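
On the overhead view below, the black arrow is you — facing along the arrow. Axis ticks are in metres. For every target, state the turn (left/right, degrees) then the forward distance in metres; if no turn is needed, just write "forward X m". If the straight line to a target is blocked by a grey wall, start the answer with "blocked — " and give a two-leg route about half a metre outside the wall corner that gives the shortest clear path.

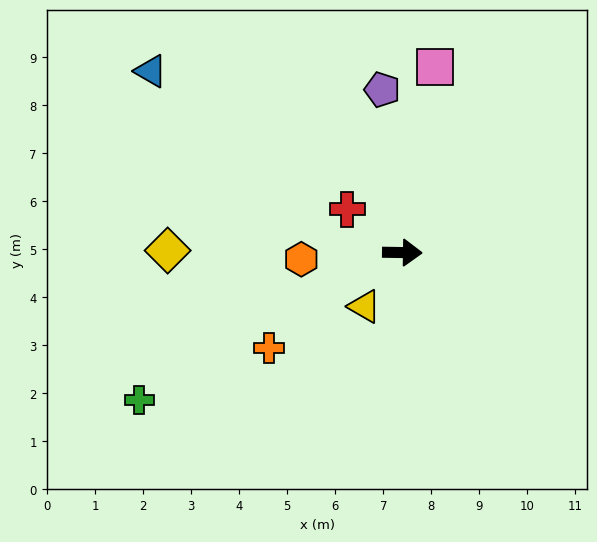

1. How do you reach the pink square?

turn left 81°, forward 3.9 m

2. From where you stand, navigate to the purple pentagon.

turn left 98°, forward 3.4 m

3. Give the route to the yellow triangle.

turn right 124°, forward 1.4 m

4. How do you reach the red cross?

turn left 143°, forward 1.5 m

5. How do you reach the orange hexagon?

turn right 175°, forward 2.1 m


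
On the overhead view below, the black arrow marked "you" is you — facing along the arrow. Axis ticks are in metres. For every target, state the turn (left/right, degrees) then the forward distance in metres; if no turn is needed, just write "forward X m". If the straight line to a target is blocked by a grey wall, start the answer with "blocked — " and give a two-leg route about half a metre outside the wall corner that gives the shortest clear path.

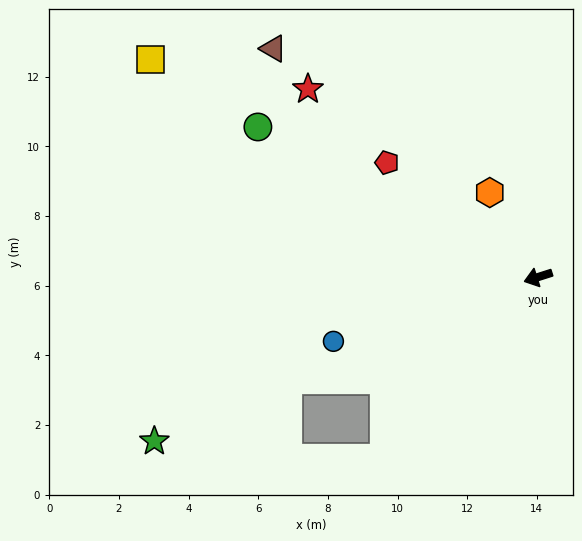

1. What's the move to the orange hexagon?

turn right 78°, forward 2.8 m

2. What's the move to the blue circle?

forward 6.2 m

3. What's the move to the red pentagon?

turn right 55°, forward 5.4 m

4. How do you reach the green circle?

turn right 46°, forward 9.1 m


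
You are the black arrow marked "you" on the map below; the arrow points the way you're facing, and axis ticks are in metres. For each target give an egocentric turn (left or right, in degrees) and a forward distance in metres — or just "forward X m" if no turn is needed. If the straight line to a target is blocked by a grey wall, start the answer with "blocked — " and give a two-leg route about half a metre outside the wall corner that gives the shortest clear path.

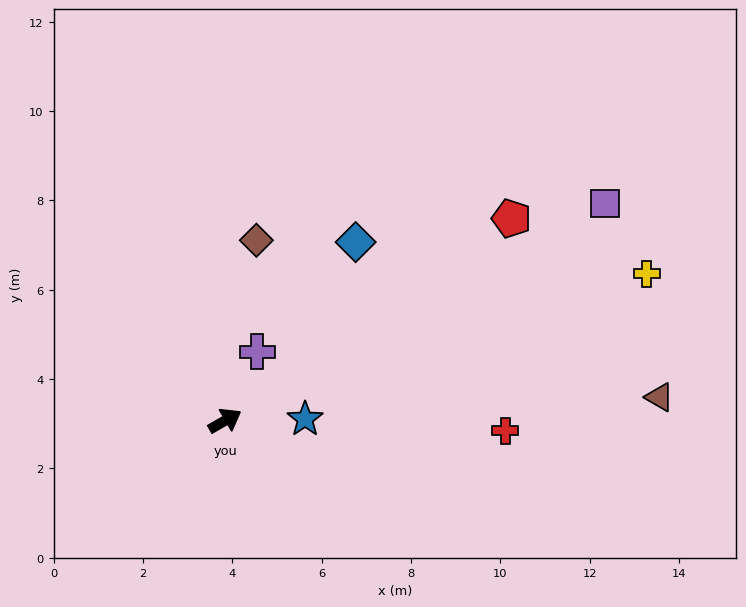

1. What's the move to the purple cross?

turn left 35°, forward 1.7 m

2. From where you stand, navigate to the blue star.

turn right 29°, forward 1.8 m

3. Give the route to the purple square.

forward 9.8 m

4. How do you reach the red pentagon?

turn left 5°, forward 7.8 m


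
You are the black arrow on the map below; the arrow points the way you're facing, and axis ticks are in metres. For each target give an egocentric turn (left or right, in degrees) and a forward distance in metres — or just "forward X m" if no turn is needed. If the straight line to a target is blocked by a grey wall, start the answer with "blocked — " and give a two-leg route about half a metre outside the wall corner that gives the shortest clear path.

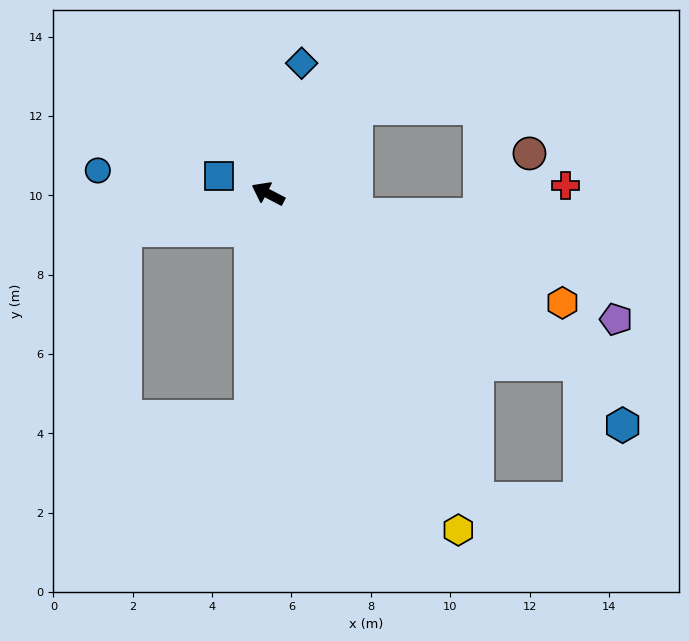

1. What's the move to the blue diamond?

turn right 77°, forward 3.4 m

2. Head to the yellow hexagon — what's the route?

turn left 147°, forward 9.7 m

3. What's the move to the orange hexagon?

turn right 173°, forward 7.9 m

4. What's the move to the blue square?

turn left 8°, forward 1.3 m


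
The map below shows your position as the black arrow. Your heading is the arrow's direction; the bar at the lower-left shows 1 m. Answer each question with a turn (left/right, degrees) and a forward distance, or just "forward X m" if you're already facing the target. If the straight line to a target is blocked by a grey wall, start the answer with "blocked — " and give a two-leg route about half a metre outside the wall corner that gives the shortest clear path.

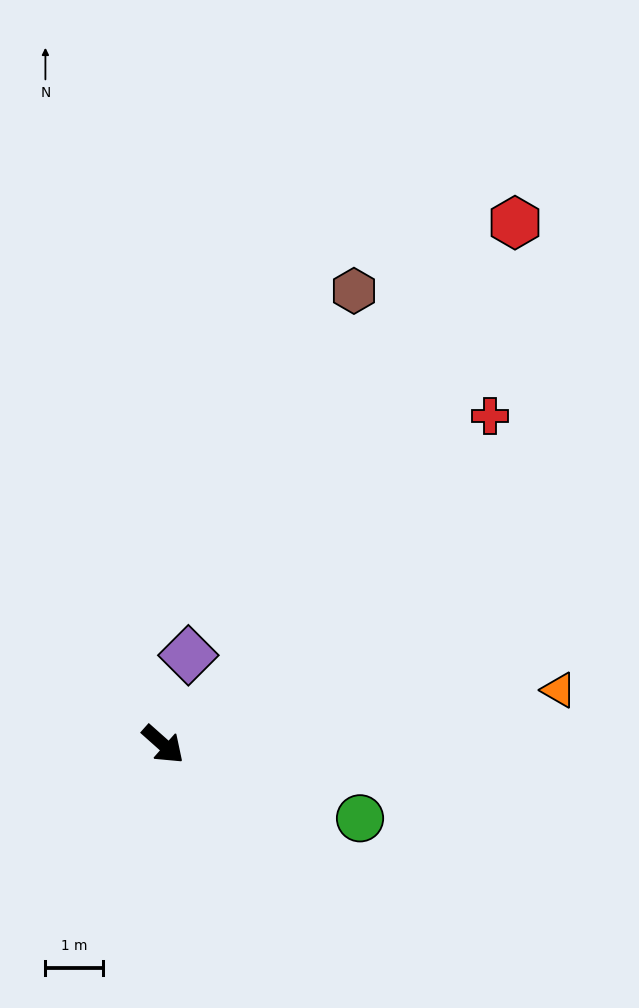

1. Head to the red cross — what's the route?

turn left 87°, forward 8.1 m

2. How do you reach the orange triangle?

turn left 49°, forward 6.9 m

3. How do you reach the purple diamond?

turn left 116°, forward 1.6 m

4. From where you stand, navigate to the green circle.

turn left 21°, forward 3.7 m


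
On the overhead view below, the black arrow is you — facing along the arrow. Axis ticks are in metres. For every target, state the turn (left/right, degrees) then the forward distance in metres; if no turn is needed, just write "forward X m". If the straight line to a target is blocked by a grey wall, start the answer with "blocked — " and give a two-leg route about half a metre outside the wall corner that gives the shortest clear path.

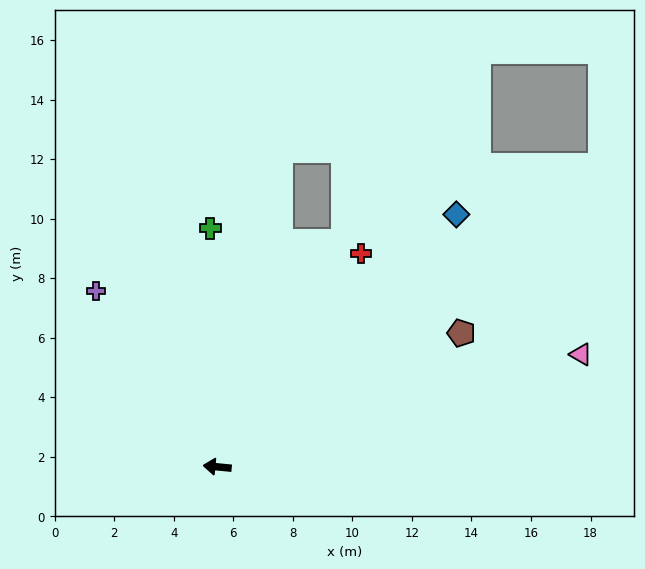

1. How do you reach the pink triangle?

turn right 157°, forward 12.8 m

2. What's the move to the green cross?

turn right 83°, forward 8.0 m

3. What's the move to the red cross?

turn right 118°, forward 8.6 m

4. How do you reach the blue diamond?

turn right 128°, forward 11.7 m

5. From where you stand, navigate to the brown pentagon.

turn right 146°, forward 9.4 m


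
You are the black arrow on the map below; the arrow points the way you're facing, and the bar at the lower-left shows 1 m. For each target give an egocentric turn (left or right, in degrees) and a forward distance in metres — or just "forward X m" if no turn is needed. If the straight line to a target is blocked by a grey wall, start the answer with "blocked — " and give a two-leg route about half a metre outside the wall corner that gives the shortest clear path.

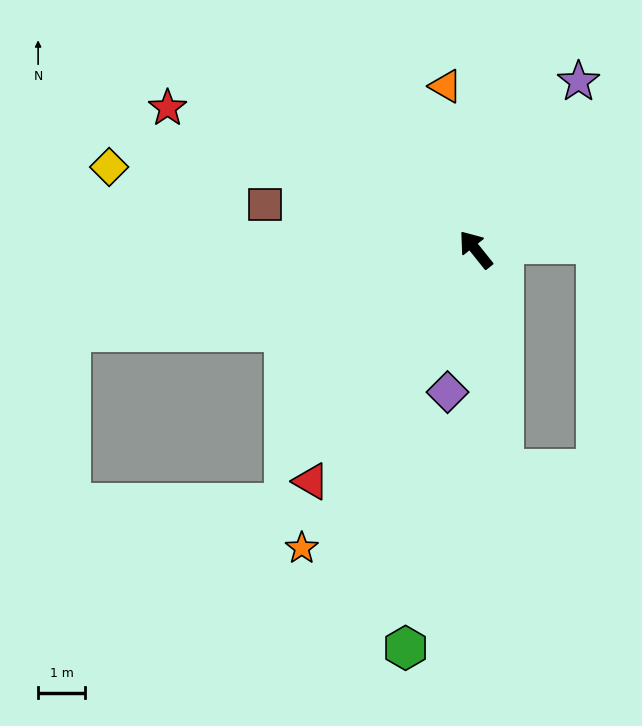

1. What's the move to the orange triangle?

turn right 28°, forward 3.5 m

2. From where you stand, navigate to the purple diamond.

turn left 130°, forward 3.1 m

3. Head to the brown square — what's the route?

turn left 39°, forward 4.6 m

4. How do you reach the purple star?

turn right 70°, forward 4.2 m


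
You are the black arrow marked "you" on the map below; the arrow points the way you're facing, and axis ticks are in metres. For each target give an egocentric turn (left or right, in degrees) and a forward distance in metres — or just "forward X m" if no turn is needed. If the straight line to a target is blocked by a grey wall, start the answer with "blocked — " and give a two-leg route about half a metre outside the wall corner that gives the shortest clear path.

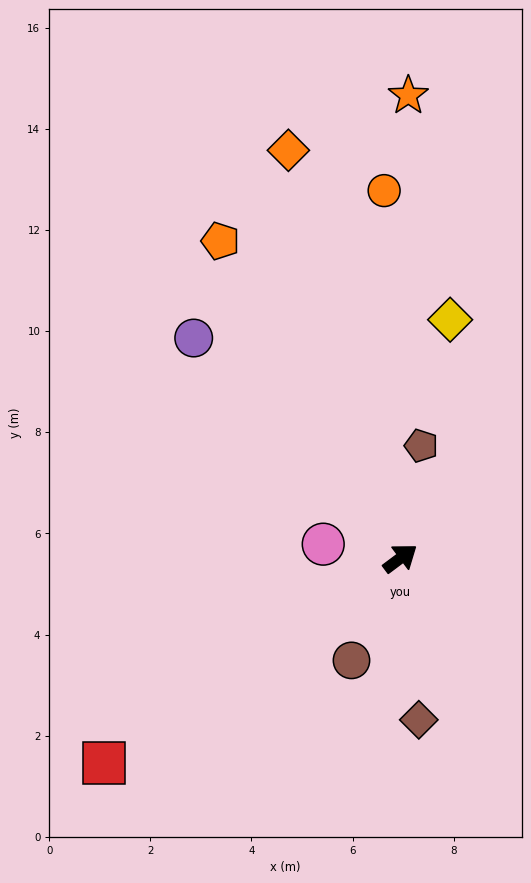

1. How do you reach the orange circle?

turn left 56°, forward 7.3 m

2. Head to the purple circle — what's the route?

turn left 96°, forward 6.0 m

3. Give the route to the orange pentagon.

turn left 83°, forward 7.2 m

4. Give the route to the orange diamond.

turn left 69°, forward 8.4 m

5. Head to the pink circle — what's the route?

turn left 133°, forward 1.6 m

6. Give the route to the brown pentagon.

turn left 43°, forward 2.3 m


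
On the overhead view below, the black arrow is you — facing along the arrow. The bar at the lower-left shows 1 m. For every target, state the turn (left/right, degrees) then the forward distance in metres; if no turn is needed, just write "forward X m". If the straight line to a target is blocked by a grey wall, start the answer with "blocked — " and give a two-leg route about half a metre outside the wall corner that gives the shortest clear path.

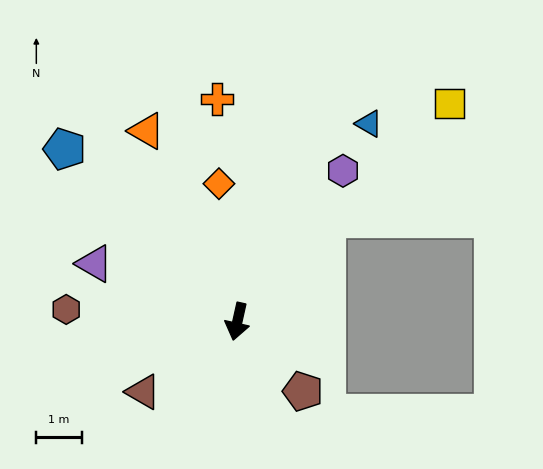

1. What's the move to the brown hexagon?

turn right 81°, forward 3.8 m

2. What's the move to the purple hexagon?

turn left 158°, forward 4.0 m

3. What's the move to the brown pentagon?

turn left 56°, forward 2.1 m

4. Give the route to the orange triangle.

turn right 142°, forward 4.6 m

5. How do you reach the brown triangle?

turn right 41°, forward 2.6 m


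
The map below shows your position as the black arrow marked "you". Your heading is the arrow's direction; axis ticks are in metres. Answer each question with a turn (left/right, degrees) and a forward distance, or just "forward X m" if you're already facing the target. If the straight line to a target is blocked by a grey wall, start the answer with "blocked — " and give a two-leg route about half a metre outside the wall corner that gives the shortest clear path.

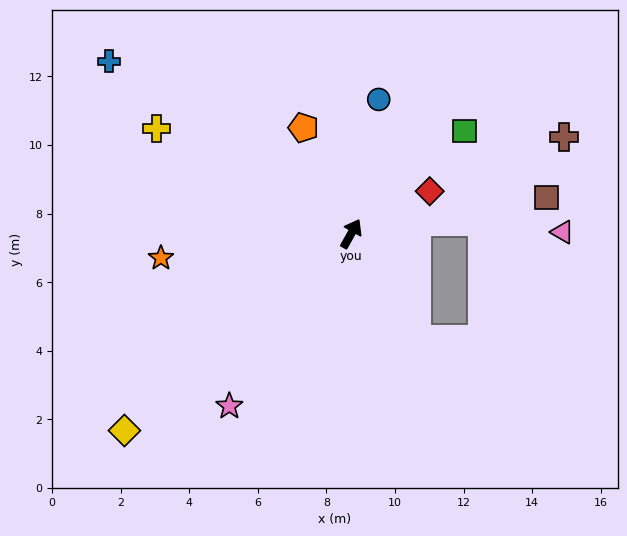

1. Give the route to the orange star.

turn left 127°, forward 5.6 m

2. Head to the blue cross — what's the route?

turn left 84°, forward 8.7 m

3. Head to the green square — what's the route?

turn right 18°, forward 4.5 m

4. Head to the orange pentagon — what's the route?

turn left 53°, forward 3.4 m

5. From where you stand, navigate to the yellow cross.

turn left 91°, forward 6.4 m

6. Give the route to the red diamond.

turn right 32°, forward 2.6 m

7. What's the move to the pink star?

turn left 174°, forward 6.2 m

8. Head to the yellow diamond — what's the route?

turn left 160°, forward 8.8 m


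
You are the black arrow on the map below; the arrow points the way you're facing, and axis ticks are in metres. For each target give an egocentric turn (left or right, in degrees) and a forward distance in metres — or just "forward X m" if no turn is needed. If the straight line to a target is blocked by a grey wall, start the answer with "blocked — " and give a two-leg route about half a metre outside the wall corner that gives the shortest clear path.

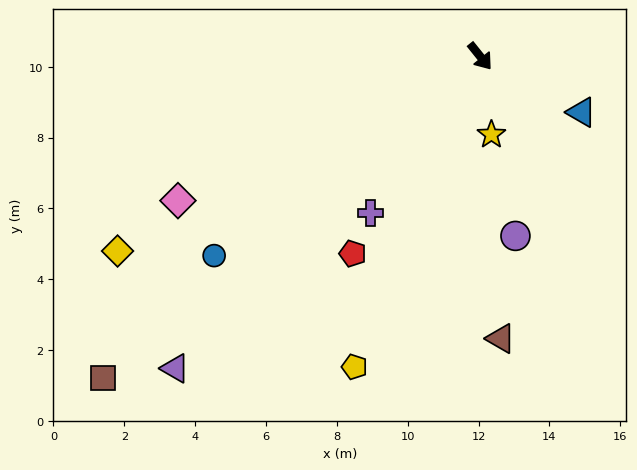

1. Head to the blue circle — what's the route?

turn right 92°, forward 9.4 m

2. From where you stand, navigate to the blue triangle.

turn left 22°, forward 3.3 m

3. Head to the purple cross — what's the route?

turn right 74°, forward 5.4 m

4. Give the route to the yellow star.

turn right 31°, forward 2.2 m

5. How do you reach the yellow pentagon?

turn right 61°, forward 9.5 m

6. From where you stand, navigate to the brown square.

turn right 88°, forward 14.0 m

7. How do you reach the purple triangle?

turn right 83°, forward 12.3 m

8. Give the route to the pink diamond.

turn right 103°, forward 9.5 m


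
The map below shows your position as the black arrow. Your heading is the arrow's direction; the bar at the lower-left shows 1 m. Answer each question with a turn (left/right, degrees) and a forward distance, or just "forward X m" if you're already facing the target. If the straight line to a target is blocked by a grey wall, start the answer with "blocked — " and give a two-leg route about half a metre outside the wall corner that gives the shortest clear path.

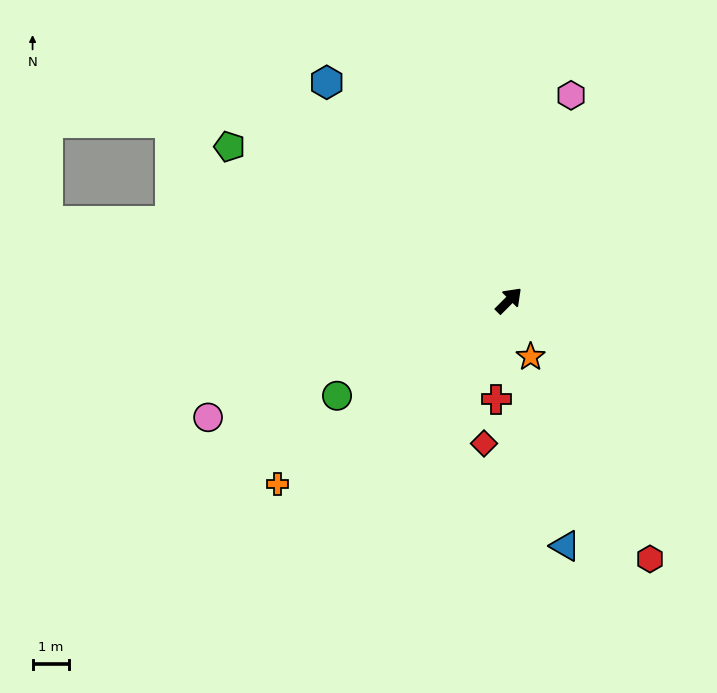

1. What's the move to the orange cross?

turn left 173°, forward 8.0 m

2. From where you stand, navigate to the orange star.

turn right 114°, forward 1.6 m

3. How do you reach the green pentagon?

turn left 106°, forward 8.7 m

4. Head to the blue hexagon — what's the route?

turn left 85°, forward 7.7 m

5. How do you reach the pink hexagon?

turn left 28°, forward 5.8 m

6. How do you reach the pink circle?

turn left 156°, forward 8.8 m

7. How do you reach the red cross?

turn right 142°, forward 2.7 m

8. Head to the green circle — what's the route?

turn left 164°, forward 5.3 m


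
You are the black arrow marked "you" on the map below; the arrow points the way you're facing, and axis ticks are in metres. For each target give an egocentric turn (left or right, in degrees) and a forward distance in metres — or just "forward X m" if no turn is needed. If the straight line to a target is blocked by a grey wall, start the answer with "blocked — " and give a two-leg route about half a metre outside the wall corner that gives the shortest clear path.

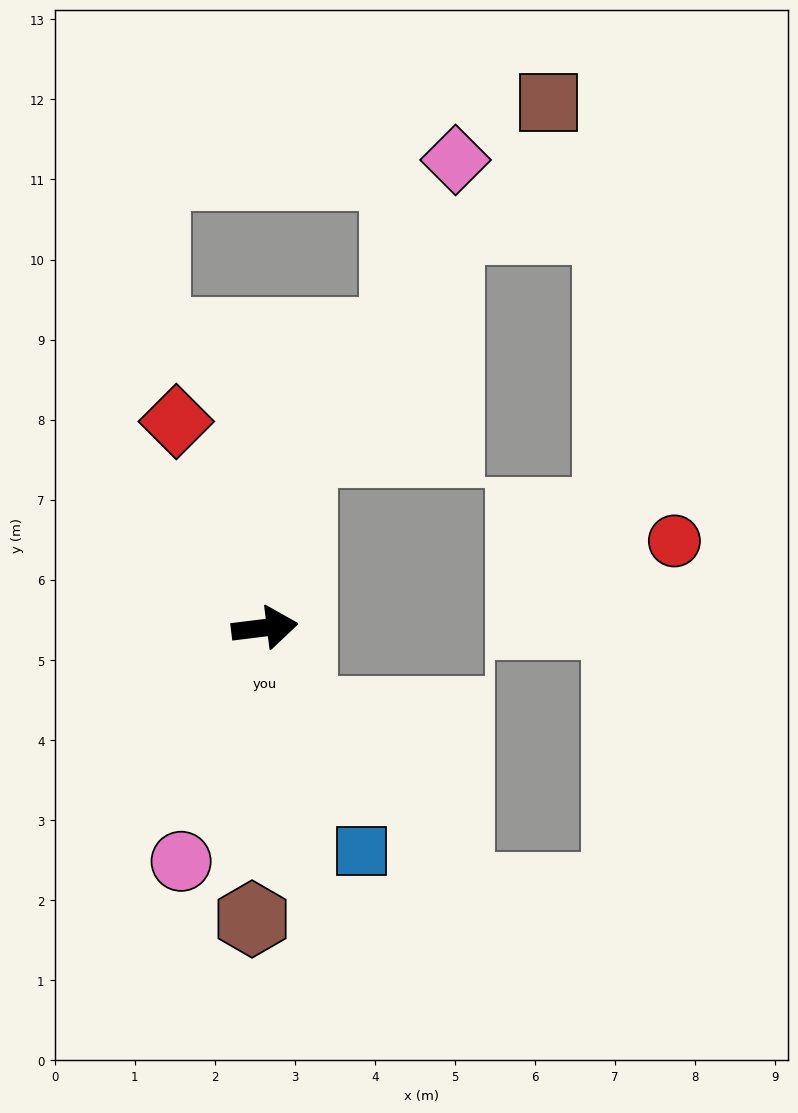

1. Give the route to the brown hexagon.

turn right 100°, forward 3.6 m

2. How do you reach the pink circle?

turn right 117°, forward 3.1 m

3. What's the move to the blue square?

turn right 74°, forward 3.0 m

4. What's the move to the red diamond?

turn left 106°, forward 2.8 m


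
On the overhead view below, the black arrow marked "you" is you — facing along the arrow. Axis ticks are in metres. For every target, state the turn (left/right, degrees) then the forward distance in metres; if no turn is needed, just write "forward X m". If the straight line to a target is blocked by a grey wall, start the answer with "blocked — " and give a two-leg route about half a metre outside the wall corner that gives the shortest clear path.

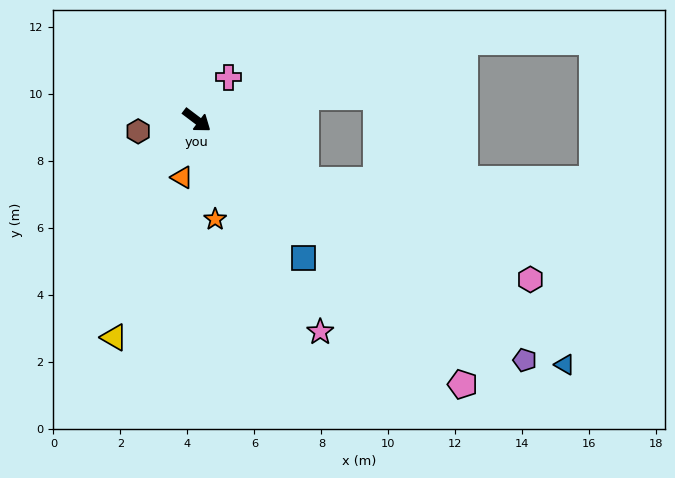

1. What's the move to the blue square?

turn right 15°, forward 5.2 m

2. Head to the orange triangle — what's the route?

turn right 67°, forward 1.8 m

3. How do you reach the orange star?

turn right 42°, forward 3.0 m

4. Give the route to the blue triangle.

turn left 3°, forward 13.2 m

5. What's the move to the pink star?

turn right 23°, forward 7.3 m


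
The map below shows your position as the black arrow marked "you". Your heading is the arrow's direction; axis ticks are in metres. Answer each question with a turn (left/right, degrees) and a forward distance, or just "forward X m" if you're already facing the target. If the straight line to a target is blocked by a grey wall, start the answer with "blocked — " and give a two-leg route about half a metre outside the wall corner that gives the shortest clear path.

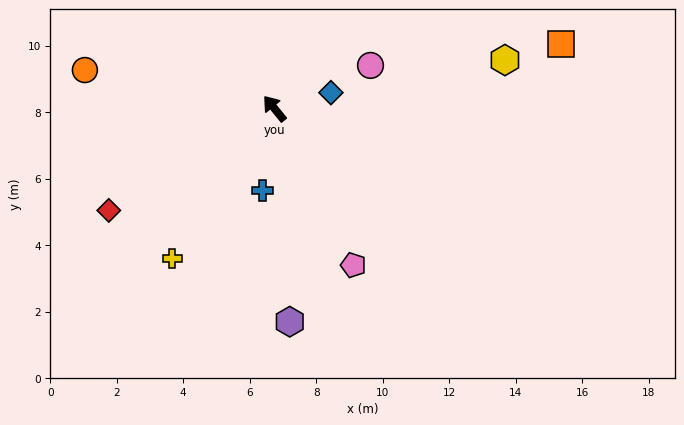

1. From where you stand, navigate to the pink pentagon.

turn left 168°, forward 5.3 m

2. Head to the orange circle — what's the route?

turn left 39°, forward 5.8 m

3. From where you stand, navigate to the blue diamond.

turn right 114°, forward 1.8 m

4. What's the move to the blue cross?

turn left 132°, forward 2.5 m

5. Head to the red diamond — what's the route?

turn left 82°, forward 5.8 m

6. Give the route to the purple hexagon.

turn left 145°, forward 6.4 m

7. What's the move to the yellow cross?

turn left 107°, forward 5.5 m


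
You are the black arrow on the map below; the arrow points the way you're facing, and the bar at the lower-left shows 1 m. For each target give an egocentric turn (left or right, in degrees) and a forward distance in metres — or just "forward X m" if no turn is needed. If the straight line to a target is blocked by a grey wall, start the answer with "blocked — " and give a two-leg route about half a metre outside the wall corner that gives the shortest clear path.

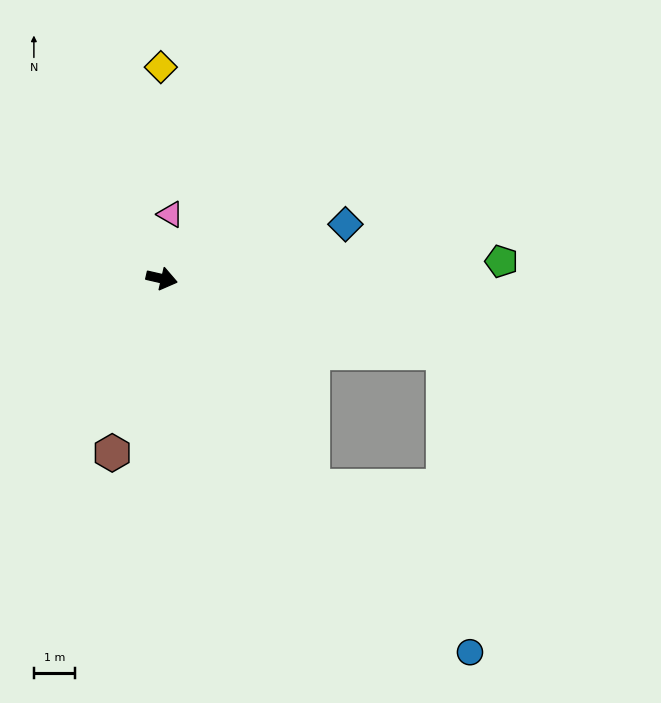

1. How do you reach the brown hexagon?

turn right 93°, forward 4.4 m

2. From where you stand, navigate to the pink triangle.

turn left 95°, forward 1.6 m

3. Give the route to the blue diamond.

turn left 29°, forward 4.6 m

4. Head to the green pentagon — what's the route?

turn left 16°, forward 8.2 m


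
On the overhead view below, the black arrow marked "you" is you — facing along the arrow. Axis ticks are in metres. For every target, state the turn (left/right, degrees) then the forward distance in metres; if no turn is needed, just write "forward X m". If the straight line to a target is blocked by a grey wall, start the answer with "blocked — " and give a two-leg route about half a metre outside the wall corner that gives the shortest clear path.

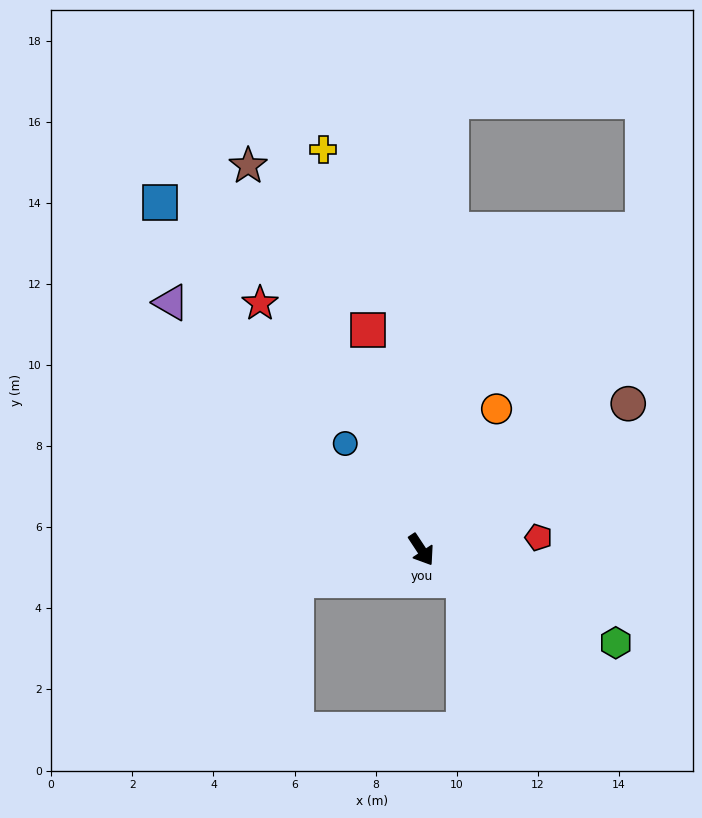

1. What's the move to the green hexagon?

turn left 31°, forward 5.3 m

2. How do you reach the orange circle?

turn left 118°, forward 3.9 m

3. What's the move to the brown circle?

turn left 92°, forward 6.2 m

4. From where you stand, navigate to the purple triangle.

turn right 168°, forward 8.7 m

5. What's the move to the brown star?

turn left 171°, forward 10.4 m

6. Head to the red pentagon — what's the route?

turn left 63°, forward 2.9 m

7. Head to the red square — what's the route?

turn left 160°, forward 5.6 m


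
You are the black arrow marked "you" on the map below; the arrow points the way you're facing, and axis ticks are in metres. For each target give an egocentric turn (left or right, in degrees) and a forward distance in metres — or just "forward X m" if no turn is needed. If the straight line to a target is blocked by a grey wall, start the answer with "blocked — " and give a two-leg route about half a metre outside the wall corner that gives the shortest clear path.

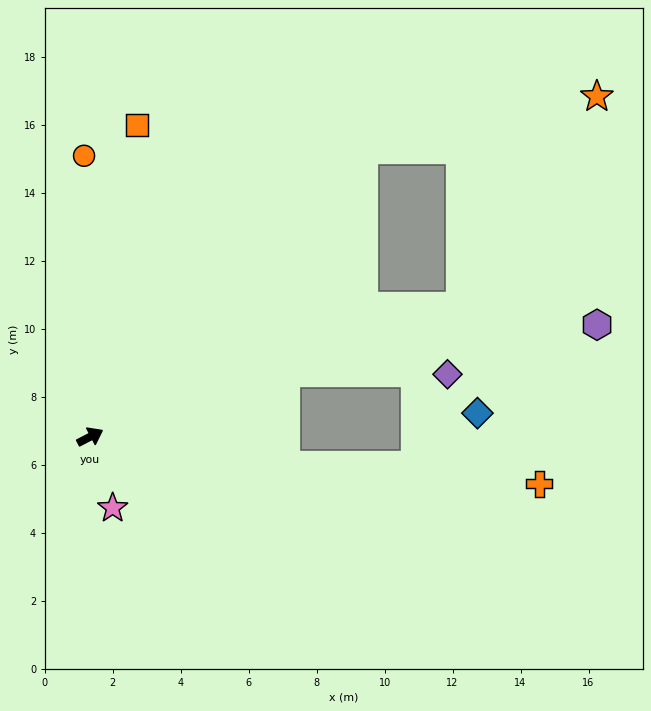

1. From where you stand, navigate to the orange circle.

turn left 64°, forward 8.3 m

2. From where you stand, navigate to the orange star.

blocked — turn left 19°, forward 11.7 m, then turn right 34°, forward 7.0 m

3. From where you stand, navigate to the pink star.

turn right 100°, forward 2.2 m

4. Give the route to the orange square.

turn left 54°, forward 9.3 m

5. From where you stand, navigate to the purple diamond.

blocked — turn right 9°, forward 6.1 m, then turn right 19°, forward 4.8 m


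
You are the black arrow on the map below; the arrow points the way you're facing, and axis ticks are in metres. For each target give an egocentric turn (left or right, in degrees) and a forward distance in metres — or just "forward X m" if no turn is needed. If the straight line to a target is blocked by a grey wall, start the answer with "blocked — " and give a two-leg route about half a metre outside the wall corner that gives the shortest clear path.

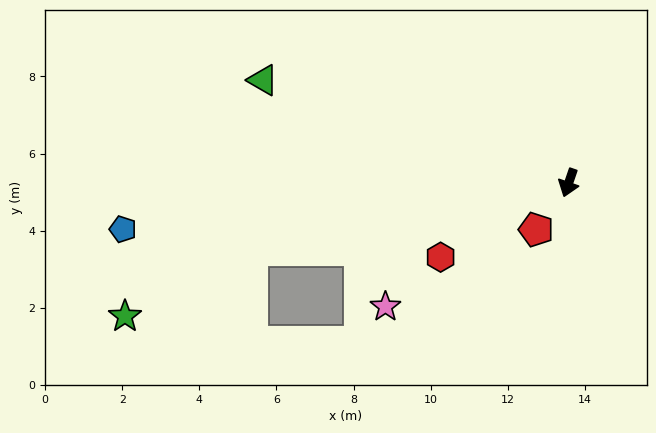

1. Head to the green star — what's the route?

blocked — turn right 59°, forward 8.4 m, then turn left 16°, forward 3.7 m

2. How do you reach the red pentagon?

turn right 16°, forward 1.5 m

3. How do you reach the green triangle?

turn right 90°, forward 8.4 m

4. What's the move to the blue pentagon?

turn right 65°, forward 11.6 m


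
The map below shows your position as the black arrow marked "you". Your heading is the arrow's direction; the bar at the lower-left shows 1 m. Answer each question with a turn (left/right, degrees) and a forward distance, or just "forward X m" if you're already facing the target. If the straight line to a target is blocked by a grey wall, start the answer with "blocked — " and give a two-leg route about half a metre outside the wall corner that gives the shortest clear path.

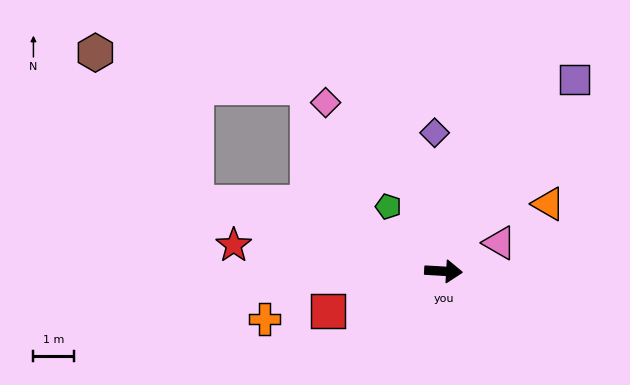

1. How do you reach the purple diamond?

turn left 97°, forward 3.4 m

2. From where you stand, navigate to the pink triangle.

turn left 30°, forward 1.5 m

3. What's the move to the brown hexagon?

blocked — turn left 168°, forward 6.3 m, then turn right 41°, forward 4.4 m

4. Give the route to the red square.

turn right 158°, forward 3.0 m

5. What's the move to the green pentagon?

turn left 134°, forward 2.1 m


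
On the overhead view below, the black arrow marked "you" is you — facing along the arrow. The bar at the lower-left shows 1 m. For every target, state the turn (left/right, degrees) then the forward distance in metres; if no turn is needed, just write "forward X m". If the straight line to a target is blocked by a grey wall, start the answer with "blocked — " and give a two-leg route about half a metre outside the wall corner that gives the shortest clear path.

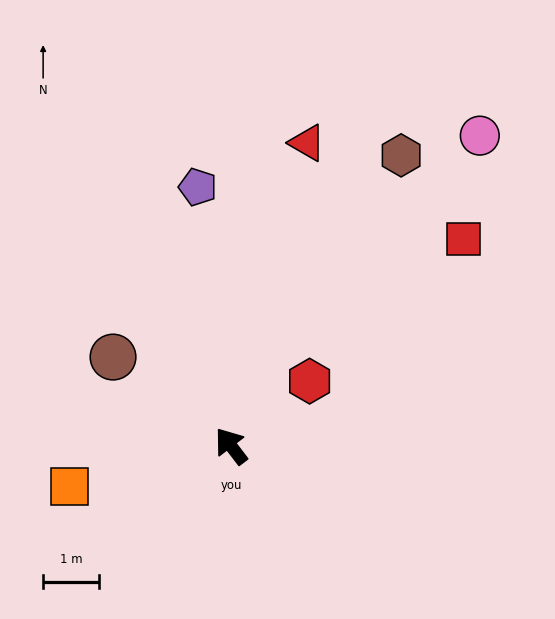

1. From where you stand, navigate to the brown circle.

turn left 16°, forward 2.6 m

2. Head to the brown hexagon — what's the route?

turn right 68°, forward 6.0 m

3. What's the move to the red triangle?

turn right 51°, forward 5.5 m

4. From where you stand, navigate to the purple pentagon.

turn right 30°, forward 4.6 m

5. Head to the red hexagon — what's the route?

turn right 88°, forward 1.8 m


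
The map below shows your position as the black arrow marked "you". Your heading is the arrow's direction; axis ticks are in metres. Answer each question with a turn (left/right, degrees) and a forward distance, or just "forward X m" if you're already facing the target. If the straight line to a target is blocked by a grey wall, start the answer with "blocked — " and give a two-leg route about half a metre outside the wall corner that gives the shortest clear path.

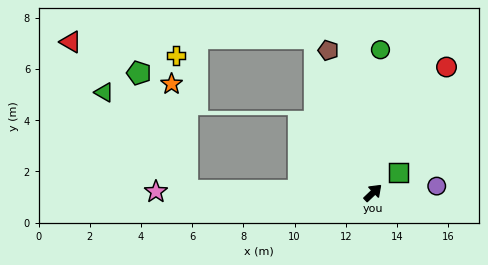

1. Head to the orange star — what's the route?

blocked — turn left 136°, forward 7.2 m, then turn right 81°, forward 4.2 m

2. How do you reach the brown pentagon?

turn left 64°, forward 5.8 m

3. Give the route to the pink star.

turn left 136°, forward 8.5 m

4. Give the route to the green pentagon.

blocked — turn left 136°, forward 7.2 m, then turn right 67°, forward 5.0 m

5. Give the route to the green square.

turn right 5°, forward 1.3 m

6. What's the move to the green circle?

turn left 43°, forward 5.6 m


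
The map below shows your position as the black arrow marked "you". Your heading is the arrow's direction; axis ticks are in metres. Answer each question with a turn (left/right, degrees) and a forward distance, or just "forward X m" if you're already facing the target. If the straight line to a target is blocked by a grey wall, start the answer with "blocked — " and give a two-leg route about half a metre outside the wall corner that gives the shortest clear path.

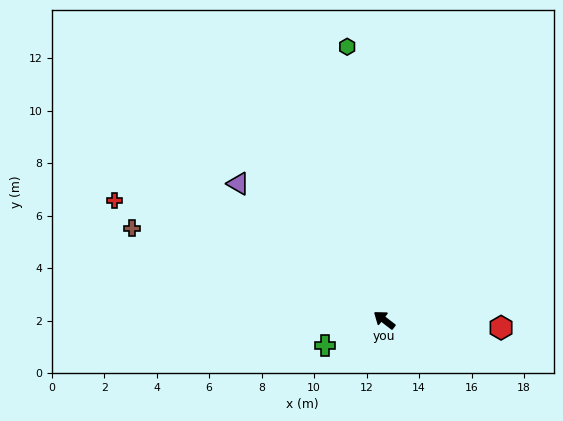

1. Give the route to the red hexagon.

turn right 146°, forward 4.5 m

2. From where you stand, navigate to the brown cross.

turn left 18°, forward 10.2 m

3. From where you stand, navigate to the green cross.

turn left 61°, forward 2.5 m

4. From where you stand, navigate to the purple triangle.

turn right 6°, forward 7.6 m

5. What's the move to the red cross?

turn left 14°, forward 11.2 m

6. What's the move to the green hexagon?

turn right 45°, forward 10.5 m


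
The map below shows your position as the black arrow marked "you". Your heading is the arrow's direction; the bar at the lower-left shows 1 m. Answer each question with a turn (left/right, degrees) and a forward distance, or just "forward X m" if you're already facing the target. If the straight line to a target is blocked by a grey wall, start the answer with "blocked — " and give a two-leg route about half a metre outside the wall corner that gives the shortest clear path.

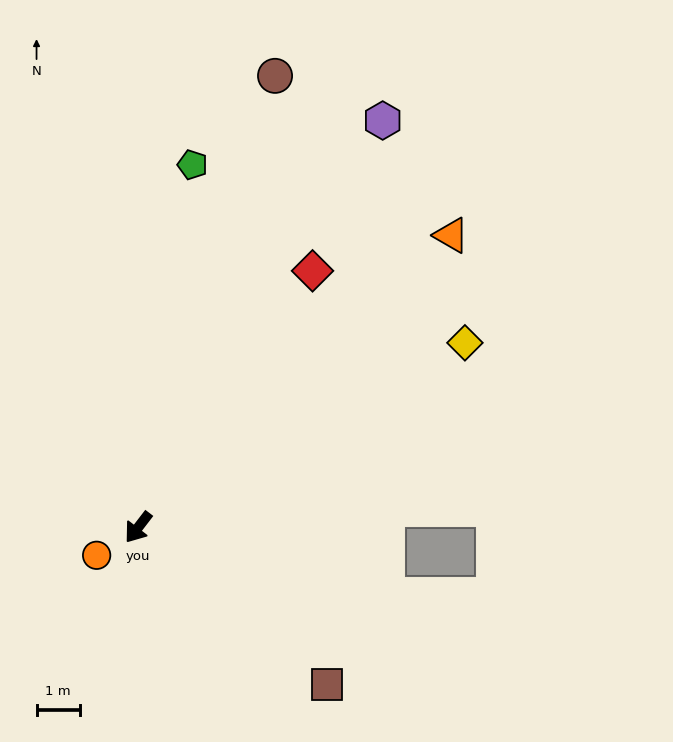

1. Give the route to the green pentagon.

turn right 151°, forward 8.5 m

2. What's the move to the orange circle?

turn right 19°, forward 1.2 m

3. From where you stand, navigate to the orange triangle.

turn left 171°, forward 9.9 m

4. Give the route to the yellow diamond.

turn left 157°, forward 8.7 m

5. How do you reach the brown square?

turn left 88°, forward 5.7 m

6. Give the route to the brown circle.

turn right 159°, forward 10.9 m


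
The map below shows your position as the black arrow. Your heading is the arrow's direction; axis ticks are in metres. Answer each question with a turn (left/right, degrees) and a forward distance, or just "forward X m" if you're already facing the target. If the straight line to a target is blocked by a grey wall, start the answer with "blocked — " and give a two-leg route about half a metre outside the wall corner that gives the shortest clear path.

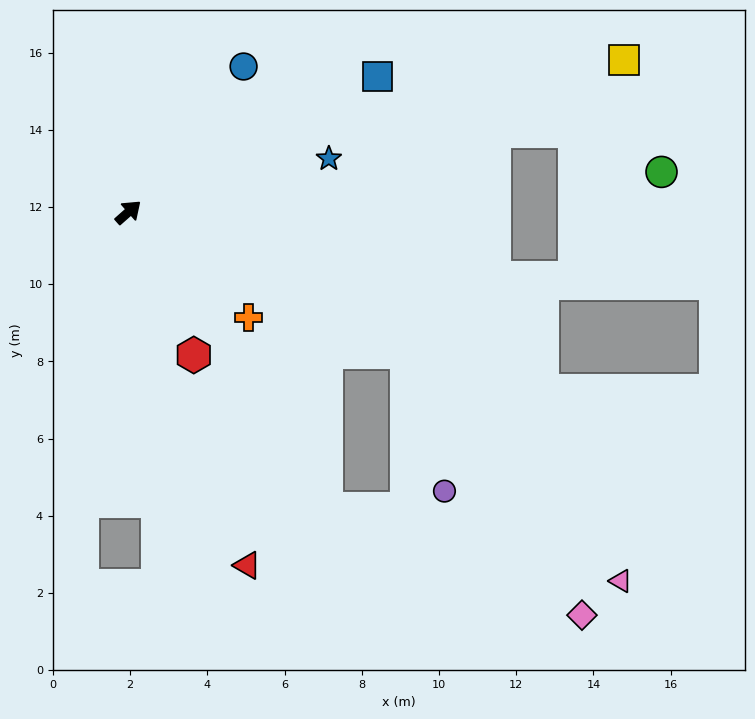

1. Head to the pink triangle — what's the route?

blocked — turn right 68°, forward 8.1 m, then turn right 20°, forward 8.1 m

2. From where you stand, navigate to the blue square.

turn right 13°, forward 7.3 m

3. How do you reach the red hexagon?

turn right 107°, forward 4.1 m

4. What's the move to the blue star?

turn right 27°, forward 5.4 m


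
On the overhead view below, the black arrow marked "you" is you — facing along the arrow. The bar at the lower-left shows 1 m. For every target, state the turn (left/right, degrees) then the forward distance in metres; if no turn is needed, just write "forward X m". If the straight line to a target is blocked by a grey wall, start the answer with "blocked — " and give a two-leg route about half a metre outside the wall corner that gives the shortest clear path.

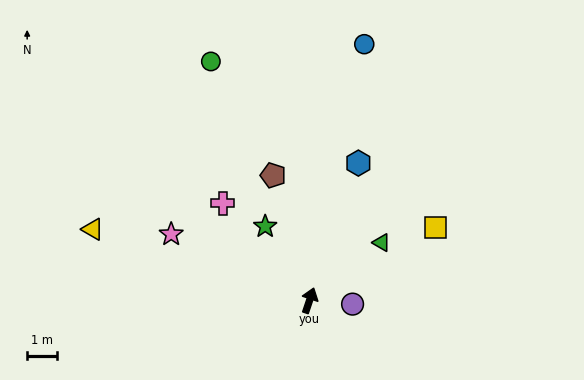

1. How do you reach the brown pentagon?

turn left 35°, forward 4.4 m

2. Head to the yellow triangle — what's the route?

turn left 90°, forward 7.6 m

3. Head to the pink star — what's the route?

turn left 83°, forward 5.1 m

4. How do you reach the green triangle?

turn right 33°, forward 3.1 m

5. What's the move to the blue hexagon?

forward 4.9 m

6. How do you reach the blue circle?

turn left 6°, forward 8.8 m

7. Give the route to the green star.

turn left 49°, forward 2.9 m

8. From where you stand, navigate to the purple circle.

turn right 76°, forward 1.4 m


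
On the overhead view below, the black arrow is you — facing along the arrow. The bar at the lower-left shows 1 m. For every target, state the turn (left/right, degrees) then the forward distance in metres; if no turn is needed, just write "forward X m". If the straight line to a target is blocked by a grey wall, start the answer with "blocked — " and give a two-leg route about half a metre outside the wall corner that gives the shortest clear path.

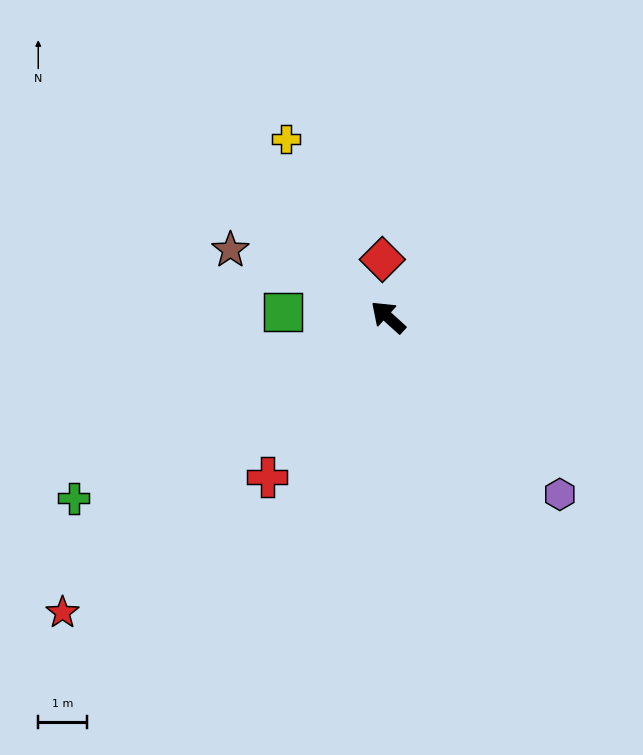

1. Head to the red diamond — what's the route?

turn right 42°, forward 1.2 m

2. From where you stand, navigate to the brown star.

turn left 19°, forward 3.5 m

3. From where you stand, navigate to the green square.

turn left 39°, forward 2.2 m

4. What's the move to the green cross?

turn left 72°, forward 7.4 m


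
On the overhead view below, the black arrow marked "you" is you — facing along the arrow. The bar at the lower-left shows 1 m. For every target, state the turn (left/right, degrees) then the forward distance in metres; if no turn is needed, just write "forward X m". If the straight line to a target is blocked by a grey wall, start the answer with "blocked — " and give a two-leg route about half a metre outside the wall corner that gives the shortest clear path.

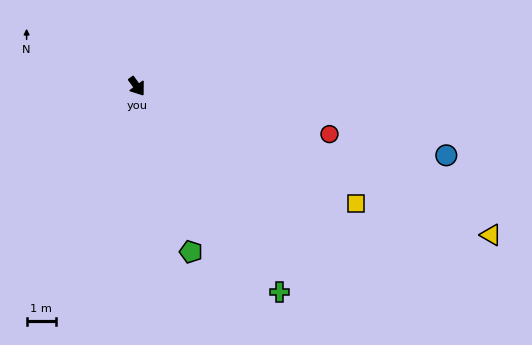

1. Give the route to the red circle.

turn left 40°, forward 6.8 m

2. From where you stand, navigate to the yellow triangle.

turn left 31°, forward 13.2 m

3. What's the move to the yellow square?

turn left 26°, forward 8.5 m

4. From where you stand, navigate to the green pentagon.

turn right 18°, forward 6.0 m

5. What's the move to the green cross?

forward 8.6 m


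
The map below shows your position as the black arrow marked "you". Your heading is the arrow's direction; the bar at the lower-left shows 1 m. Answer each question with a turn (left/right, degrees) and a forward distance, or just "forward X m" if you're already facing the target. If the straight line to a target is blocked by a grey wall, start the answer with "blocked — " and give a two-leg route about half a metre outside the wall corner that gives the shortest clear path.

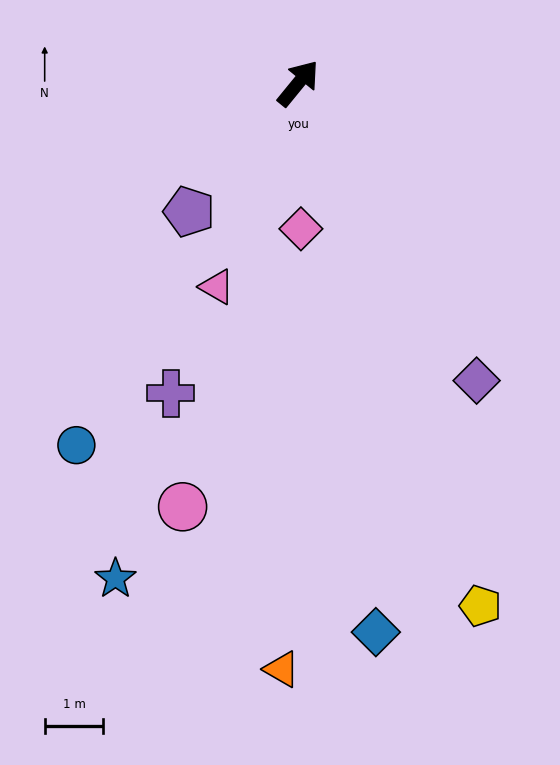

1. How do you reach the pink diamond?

turn right 140°, forward 2.5 m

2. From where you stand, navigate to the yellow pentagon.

turn right 122°, forward 9.4 m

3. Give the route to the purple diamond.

turn right 110°, forward 5.9 m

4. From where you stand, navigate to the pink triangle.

turn right 163°, forward 3.7 m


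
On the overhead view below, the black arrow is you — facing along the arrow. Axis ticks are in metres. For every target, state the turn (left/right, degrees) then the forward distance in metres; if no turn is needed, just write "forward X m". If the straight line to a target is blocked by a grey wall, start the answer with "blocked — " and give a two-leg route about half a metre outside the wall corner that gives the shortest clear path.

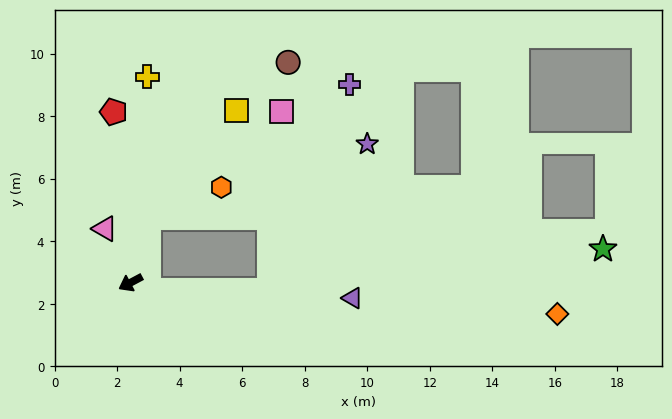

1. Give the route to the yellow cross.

turn right 123°, forward 6.6 m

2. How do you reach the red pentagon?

turn right 112°, forward 5.5 m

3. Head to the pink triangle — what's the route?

turn right 93°, forward 1.9 m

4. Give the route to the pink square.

blocked — turn right 133°, forward 2.2 m, then turn right 37°, forward 5.4 m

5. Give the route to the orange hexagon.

blocked — turn right 133°, forward 2.2 m, then turn right 53°, forward 2.5 m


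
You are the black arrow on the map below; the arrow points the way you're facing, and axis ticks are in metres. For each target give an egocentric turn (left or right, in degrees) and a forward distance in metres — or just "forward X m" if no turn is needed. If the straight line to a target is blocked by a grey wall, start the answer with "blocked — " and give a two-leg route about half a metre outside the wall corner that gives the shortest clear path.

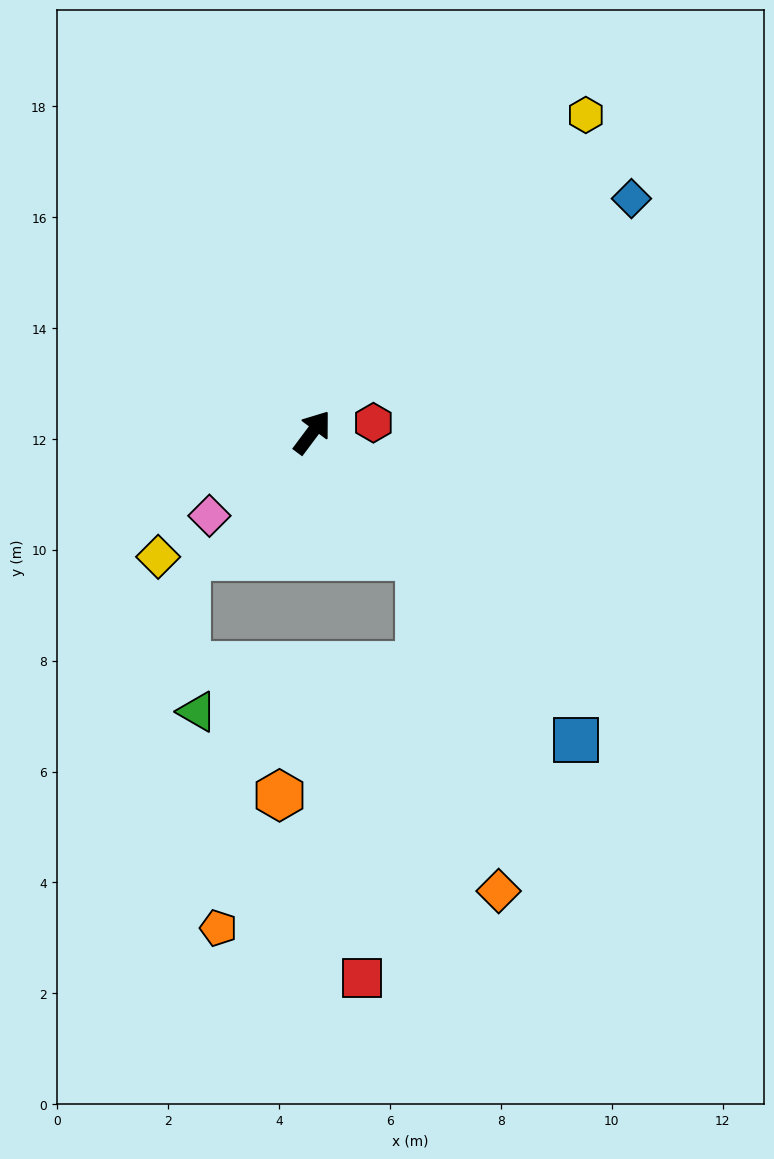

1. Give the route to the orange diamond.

blocked — turn right 103°, forward 3.0 m, then turn right 27°, forward 6.2 m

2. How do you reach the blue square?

turn right 103°, forward 7.3 m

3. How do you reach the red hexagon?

turn right 44°, forward 1.1 m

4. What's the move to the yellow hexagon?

turn right 4°, forward 7.6 m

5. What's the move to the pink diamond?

turn left 166°, forward 2.4 m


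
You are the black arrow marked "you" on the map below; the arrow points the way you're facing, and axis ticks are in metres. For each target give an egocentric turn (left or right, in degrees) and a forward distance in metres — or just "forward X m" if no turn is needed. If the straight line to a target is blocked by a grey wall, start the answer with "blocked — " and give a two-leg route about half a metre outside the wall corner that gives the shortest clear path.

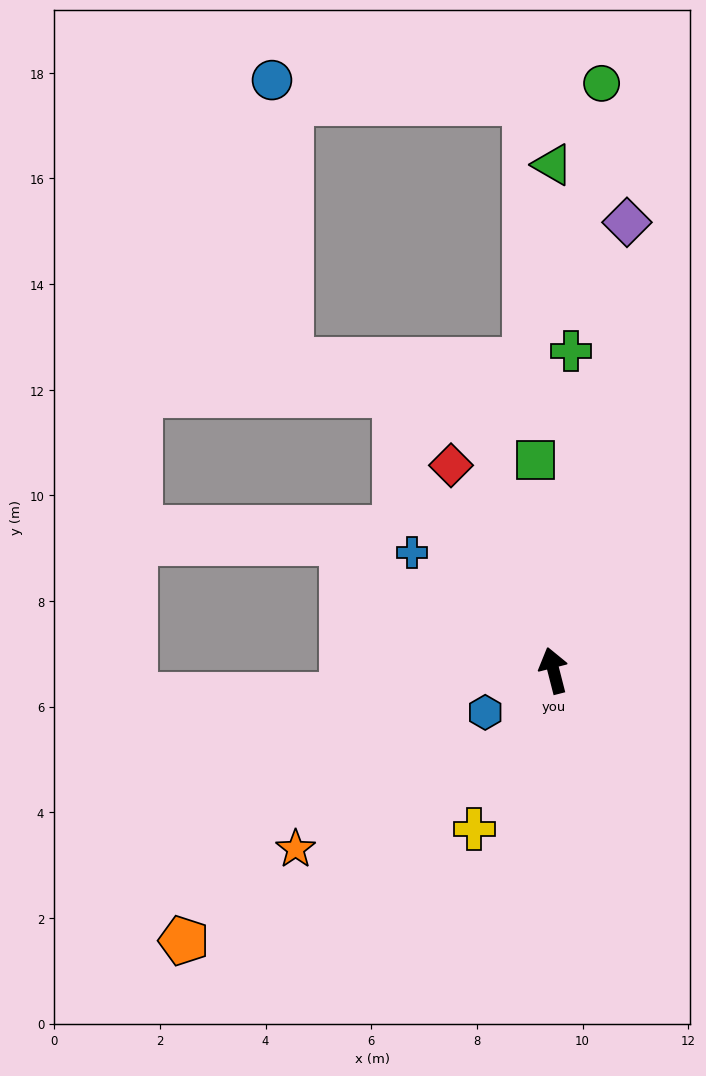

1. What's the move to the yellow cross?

turn left 139°, forward 3.4 m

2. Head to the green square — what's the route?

turn right 9°, forward 4.0 m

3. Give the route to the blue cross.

turn left 36°, forward 3.5 m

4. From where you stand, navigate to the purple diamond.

turn right 24°, forward 8.6 m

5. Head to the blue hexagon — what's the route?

turn left 107°, forward 1.5 m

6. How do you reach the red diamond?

turn left 12°, forward 4.3 m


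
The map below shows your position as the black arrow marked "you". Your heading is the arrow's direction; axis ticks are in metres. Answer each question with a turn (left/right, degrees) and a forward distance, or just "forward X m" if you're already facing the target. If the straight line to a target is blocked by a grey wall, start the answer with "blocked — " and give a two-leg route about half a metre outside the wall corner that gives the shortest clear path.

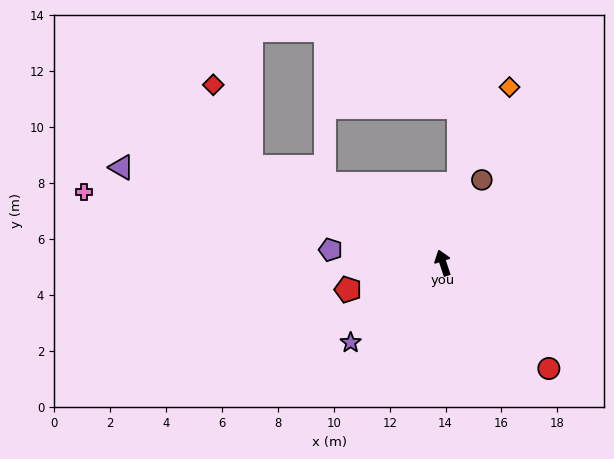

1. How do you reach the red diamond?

blocked — turn left 45°, forward 7.7 m, then turn right 39°, forward 3.2 m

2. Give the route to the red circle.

turn right 153°, forward 5.4 m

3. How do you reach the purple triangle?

turn left 55°, forward 12.0 m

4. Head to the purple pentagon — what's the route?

turn left 65°, forward 4.1 m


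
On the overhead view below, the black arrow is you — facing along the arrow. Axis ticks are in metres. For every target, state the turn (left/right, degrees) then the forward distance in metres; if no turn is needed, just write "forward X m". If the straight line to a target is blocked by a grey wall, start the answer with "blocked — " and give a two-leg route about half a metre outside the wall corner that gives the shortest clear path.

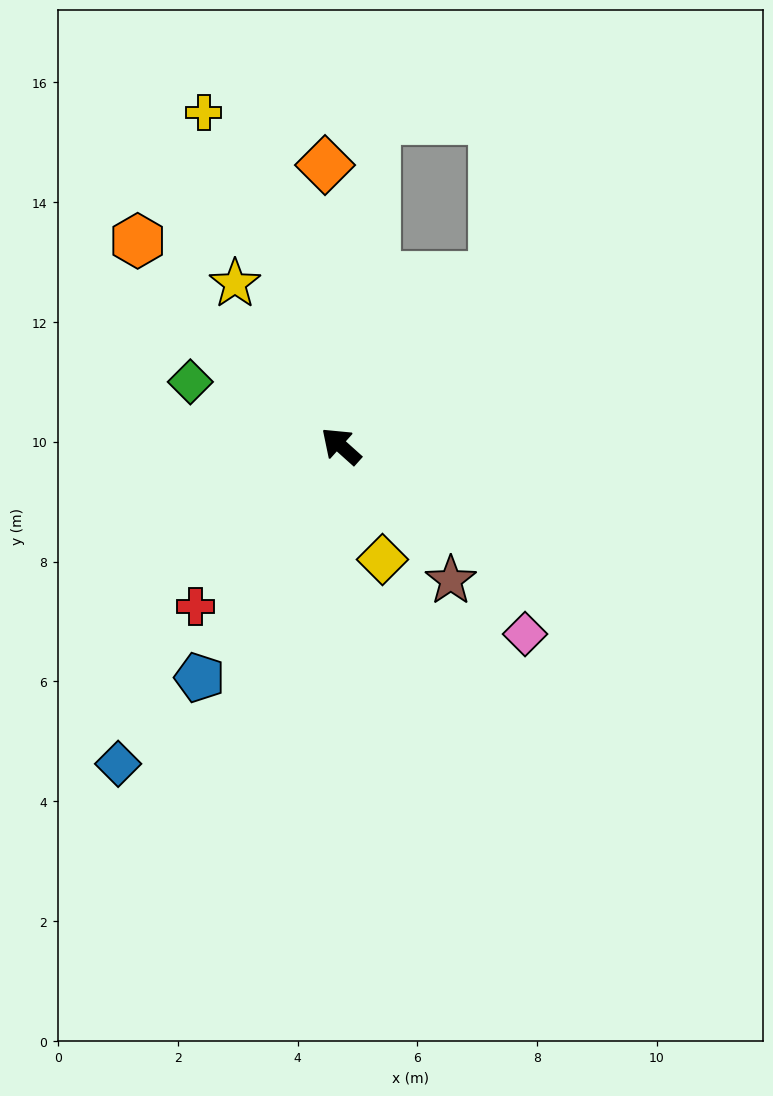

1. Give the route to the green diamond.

turn left 19°, forward 2.7 m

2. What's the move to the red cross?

turn left 90°, forward 3.6 m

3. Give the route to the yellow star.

turn right 15°, forward 3.2 m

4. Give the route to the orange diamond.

turn right 45°, forward 4.7 m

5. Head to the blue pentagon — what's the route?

turn left 101°, forward 4.5 m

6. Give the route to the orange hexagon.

turn right 3°, forward 4.8 m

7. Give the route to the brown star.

turn left 171°, forward 2.9 m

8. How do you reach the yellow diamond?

turn left 152°, forward 2.0 m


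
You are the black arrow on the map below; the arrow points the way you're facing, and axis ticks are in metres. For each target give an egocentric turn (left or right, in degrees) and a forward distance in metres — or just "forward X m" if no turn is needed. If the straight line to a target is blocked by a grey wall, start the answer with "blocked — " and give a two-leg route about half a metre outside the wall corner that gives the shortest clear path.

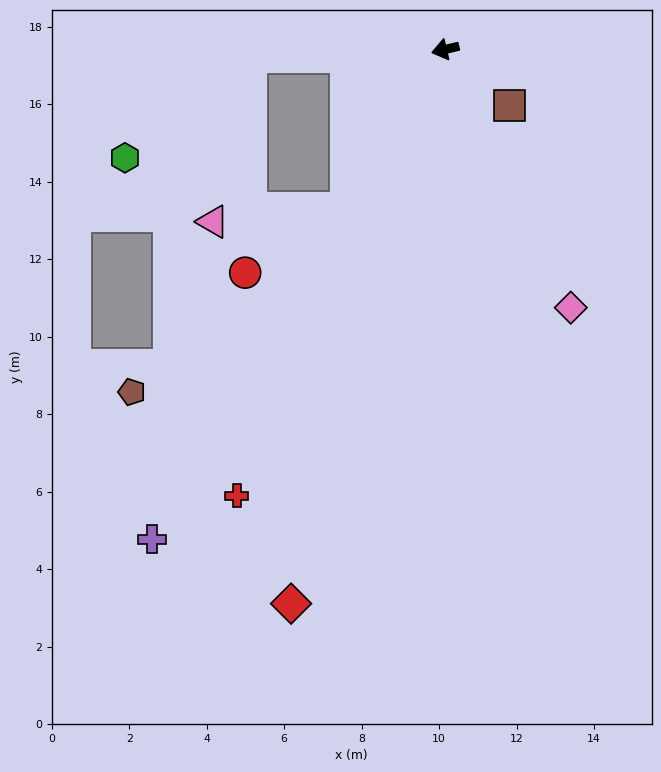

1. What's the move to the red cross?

turn left 52°, forward 12.7 m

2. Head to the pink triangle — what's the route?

blocked — turn left 45°, forward 4.8 m, then turn right 53°, forward 3.5 m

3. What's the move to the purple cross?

turn left 46°, forward 14.7 m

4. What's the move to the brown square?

turn left 125°, forward 2.2 m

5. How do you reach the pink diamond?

turn left 103°, forward 7.4 m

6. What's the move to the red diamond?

turn left 61°, forward 14.9 m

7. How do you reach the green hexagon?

blocked — turn right 11°, forward 5.0 m, then turn left 36°, forward 4.2 m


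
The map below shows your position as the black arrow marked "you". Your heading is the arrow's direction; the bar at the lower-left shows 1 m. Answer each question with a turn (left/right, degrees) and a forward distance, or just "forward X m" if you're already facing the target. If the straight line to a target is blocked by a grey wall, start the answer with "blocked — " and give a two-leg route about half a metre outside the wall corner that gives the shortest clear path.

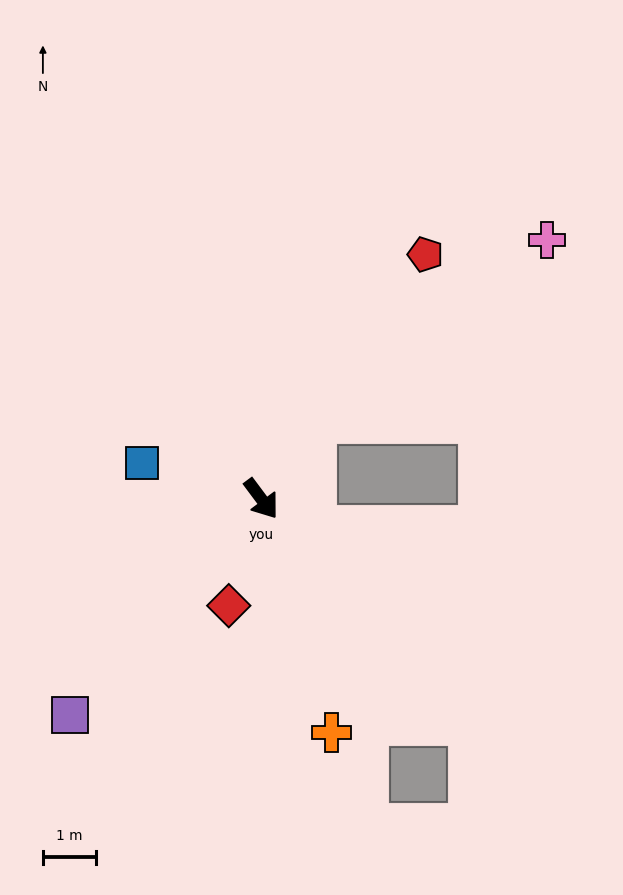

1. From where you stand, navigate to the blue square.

turn right 143°, forward 2.3 m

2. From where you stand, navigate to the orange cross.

turn right 20°, forward 4.6 m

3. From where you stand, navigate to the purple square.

turn right 78°, forward 5.4 m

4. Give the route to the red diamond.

turn right 54°, forward 2.1 m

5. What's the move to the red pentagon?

turn left 109°, forward 5.5 m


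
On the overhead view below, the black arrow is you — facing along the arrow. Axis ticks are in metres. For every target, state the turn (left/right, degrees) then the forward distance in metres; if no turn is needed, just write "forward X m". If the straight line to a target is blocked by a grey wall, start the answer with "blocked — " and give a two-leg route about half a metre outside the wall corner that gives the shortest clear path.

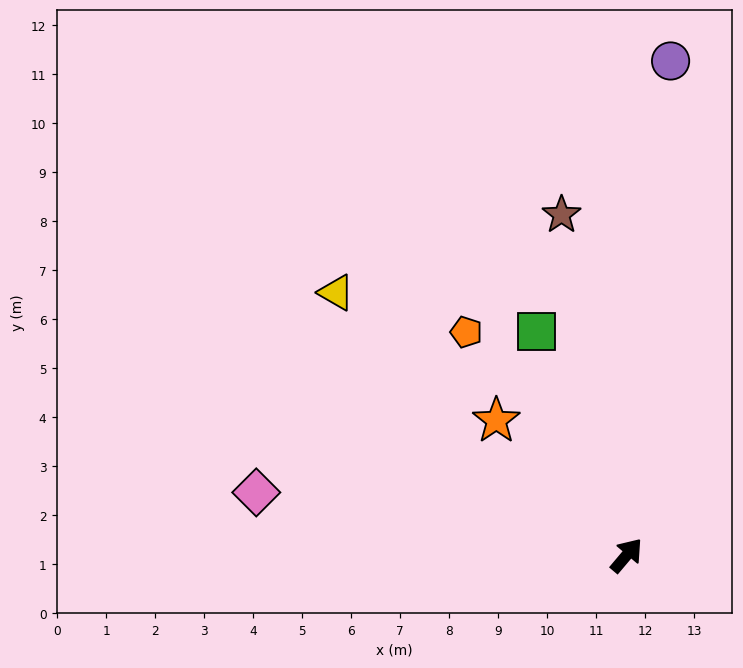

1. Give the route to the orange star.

turn left 84°, forward 3.8 m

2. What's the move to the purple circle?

turn left 35°, forward 10.1 m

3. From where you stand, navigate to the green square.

turn left 62°, forward 4.9 m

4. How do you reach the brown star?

turn left 51°, forward 7.1 m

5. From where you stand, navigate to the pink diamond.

turn left 121°, forward 7.7 m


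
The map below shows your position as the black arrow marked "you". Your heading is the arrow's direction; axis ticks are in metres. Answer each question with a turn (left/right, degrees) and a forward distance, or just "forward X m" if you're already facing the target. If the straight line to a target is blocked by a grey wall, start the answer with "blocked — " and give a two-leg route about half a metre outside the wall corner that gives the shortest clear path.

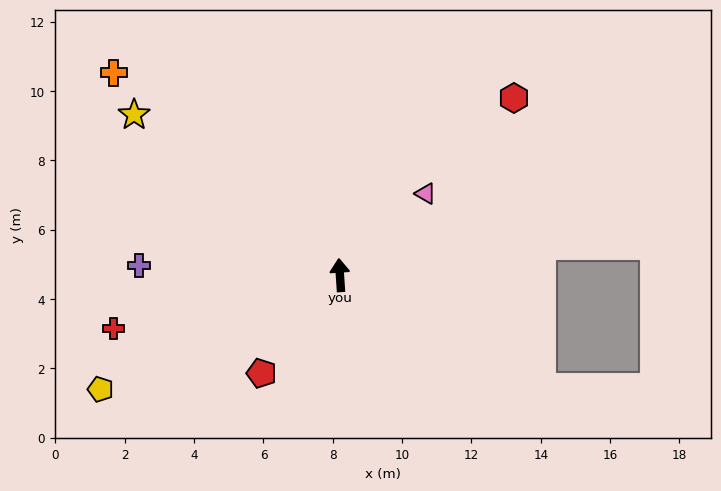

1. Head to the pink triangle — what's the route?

turn right 50°, forward 3.4 m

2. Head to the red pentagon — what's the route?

turn left 138°, forward 3.6 m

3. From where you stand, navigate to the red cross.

turn left 99°, forward 6.7 m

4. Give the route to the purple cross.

turn left 83°, forward 5.8 m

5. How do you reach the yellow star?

turn left 48°, forward 7.5 m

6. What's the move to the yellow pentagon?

turn left 112°, forward 7.7 m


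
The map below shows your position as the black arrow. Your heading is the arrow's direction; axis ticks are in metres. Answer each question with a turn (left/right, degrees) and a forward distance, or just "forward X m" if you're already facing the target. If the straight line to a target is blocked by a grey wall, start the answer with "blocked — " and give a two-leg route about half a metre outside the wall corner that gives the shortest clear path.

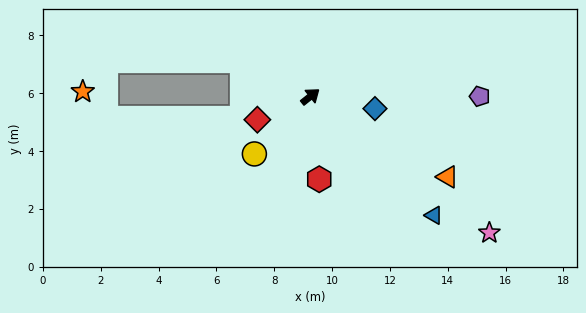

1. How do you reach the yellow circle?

turn right 173°, forward 2.8 m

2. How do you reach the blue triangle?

turn right 83°, forward 5.9 m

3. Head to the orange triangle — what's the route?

turn right 69°, forward 5.5 m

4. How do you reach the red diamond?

turn left 165°, forward 2.0 m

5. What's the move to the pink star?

turn right 76°, forward 7.8 m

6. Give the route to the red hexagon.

turn right 122°, forward 2.9 m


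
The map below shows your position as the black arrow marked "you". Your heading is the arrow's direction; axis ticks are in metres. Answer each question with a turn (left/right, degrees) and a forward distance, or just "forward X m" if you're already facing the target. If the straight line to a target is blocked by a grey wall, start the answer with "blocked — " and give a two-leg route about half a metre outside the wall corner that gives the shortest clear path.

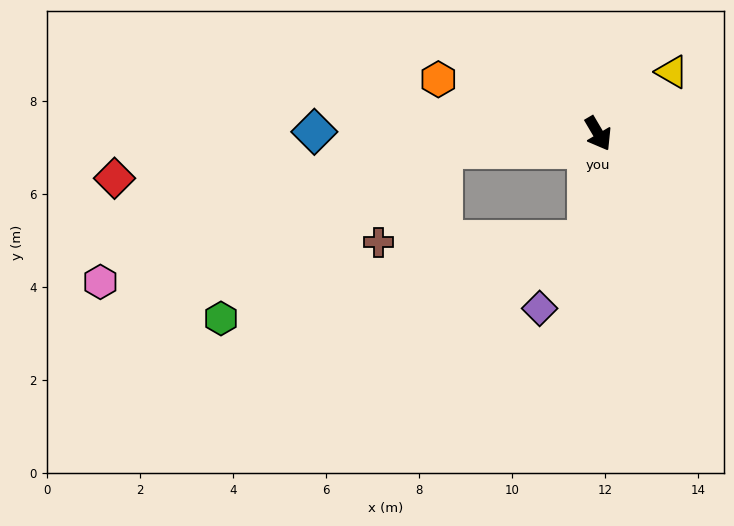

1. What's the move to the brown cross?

blocked — turn right 115°, forward 3.4 m, then turn left 50°, forward 2.4 m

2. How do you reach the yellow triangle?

turn left 99°, forward 2.1 m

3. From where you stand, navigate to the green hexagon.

blocked — turn right 115°, forward 3.4 m, then turn left 32°, forward 6.0 m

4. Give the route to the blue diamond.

turn right 121°, forward 6.1 m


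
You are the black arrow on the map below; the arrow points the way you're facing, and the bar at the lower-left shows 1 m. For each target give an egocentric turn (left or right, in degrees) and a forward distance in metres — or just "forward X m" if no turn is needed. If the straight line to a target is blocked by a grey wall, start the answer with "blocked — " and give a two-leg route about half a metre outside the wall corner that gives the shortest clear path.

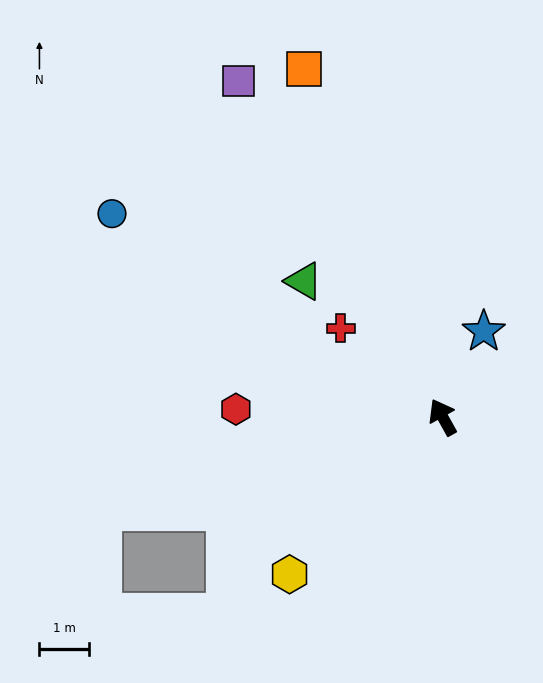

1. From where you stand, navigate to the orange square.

turn right 7°, forward 7.5 m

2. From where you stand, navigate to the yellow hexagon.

turn left 107°, forward 4.4 m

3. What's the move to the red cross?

turn left 20°, forward 2.7 m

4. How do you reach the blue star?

turn right 55°, forward 1.9 m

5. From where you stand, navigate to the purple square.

turn left 2°, forward 7.9 m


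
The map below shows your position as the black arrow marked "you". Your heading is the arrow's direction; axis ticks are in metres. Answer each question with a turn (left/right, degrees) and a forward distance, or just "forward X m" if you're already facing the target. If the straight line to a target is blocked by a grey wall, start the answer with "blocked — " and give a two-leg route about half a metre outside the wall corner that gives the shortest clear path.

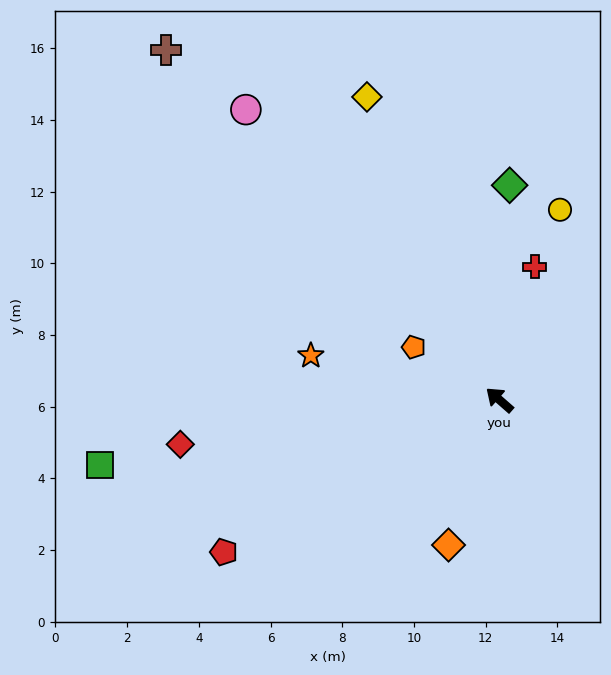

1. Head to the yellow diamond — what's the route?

turn right 25°, forward 9.2 m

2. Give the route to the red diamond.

turn left 49°, forward 9.0 m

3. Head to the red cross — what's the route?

turn right 64°, forward 3.8 m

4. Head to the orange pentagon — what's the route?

turn left 10°, forward 2.8 m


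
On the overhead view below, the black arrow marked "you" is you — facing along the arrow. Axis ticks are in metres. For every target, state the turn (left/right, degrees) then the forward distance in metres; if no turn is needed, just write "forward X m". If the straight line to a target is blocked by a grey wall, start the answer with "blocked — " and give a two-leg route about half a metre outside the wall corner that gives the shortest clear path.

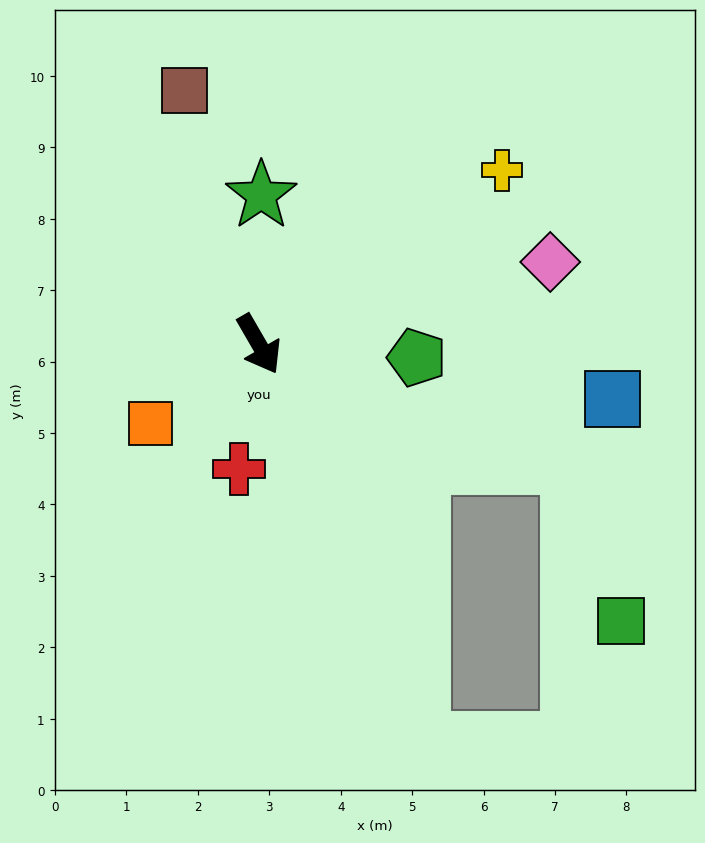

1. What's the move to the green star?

turn left 149°, forward 2.1 m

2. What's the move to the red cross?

turn right 39°, forward 1.8 m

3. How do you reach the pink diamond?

turn left 76°, forward 4.2 m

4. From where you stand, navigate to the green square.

blocked — turn left 39°, forward 4.7 m, then turn right 52°, forward 2.3 m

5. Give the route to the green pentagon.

turn left 55°, forward 2.2 m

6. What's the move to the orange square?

turn right 84°, forward 1.9 m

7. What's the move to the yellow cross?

turn left 96°, forward 4.2 m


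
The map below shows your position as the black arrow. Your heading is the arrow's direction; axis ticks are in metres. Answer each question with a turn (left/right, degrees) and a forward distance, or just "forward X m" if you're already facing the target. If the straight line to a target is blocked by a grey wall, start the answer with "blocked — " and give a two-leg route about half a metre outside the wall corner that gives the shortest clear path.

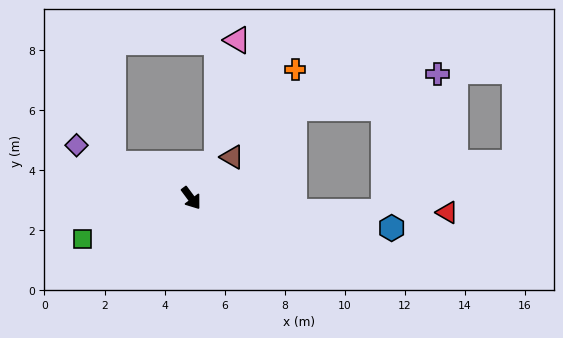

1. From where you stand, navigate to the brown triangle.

turn left 98°, forward 1.9 m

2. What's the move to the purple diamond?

turn right 151°, forward 4.2 m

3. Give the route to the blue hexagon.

turn left 45°, forward 6.7 m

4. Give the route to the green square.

turn right 106°, forward 3.9 m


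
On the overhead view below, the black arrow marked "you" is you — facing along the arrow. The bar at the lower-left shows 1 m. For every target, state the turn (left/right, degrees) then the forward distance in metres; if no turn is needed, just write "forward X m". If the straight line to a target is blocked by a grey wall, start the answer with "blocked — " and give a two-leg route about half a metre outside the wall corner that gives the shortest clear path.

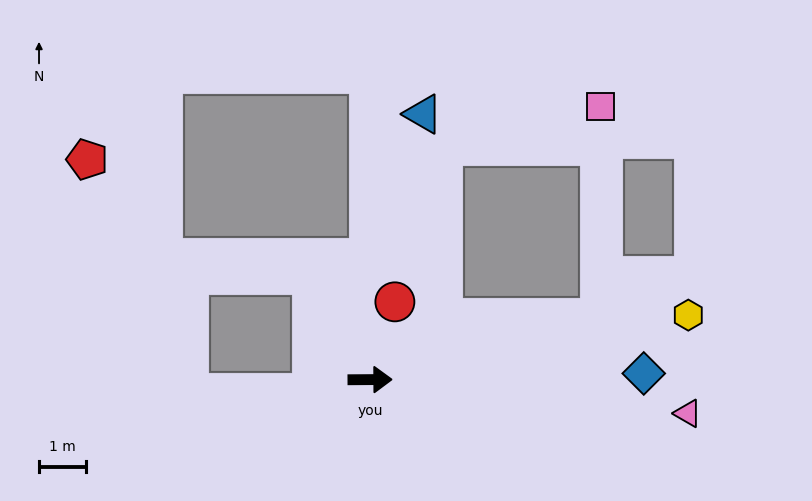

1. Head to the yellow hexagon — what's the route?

turn left 11°, forward 7.0 m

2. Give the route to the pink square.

blocked — turn left 15°, forward 5.1 m, then turn left 75°, forward 4.5 m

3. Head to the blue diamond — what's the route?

forward 5.9 m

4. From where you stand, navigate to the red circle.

turn left 72°, forward 1.8 m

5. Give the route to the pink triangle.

turn right 6°, forward 6.9 m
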